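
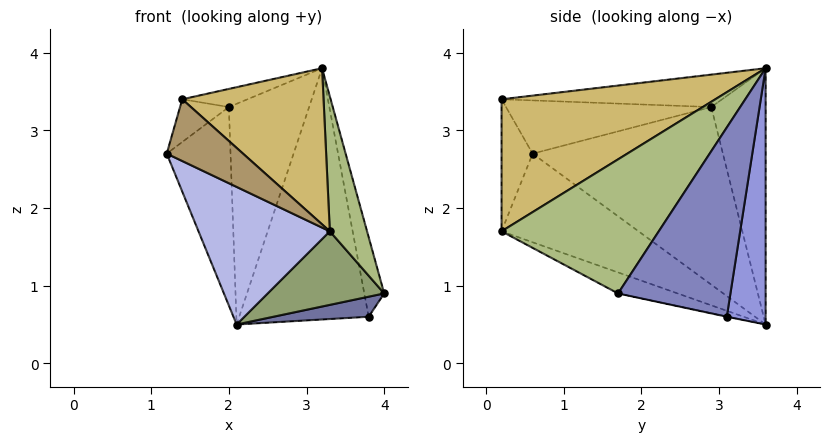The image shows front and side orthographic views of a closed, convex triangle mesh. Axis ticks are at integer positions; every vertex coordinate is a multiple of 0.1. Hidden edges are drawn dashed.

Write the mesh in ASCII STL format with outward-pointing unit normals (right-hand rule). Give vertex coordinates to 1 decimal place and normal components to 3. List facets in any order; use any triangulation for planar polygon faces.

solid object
 facet normal -0.004 -0.210 -0.978
  outer loop
   vertex 3.8 3.1 0.6
   vertex 4.0 1.7 0.9
   vertex 2.1 3.6 0.5
  endloop
 endfacet
 facet normal 0.973 0.172 0.155
  outer loop
   vertex 3.8 3.1 0.6
   vertex 3.2 3.6 3.8
   vertex 4.0 1.7 0.9
  endloop
 endfacet
 facet normal 0.286 0.953 -0.095
  outer loop
   vertex 3.8 3.1 0.6
   vertex 2.1 3.6 0.5
   vertex 3.2 3.6 3.8
  endloop
 endfacet
 facet normal -0.453 -0.435 -0.778
  outer loop
   vertex 3.3 0.2 1.7
   vertex 1.2 0.6 2.7
   vertex 2.1 3.6 0.5
  endloop
 endfacet
 facet normal -0.198 -0.388 -0.900
  outer loop
   vertex 3.3 0.2 1.7
   vertex 2.1 3.6 0.5
   vertex 4.0 1.7 0.9
  endloop
 endfacet
 facet normal 0.897 -0.212 0.387
  outer loop
   vertex 3.3 0.2 1.7
   vertex 4.0 1.7 0.9
   vertex 3.2 3.6 3.8
  endloop
 endfacet
 facet normal -0.947 0.318 0.046
  outer loop
   vertex 2.0 2.9 3.3
   vertex 2.1 3.6 0.5
   vertex 1.2 0.6 2.7
  endloop
 endfacet
 facet normal -0.551 0.814 0.184
  outer loop
   vertex 2.0 2.9 3.3
   vertex 3.2 3.6 3.8
   vertex 2.1 3.6 0.5
  endloop
 endfacet
 facet normal -0.348 -0.853 -0.388
  outer loop
   vertex 1.4 0.2 3.4
   vertex 1.2 0.6 2.7
   vertex 3.3 0.2 1.7
  endloop
 endfacet
 facet normal 0.610 -0.403 0.682
  outer loop
   vertex 1.4 0.2 3.4
   vertex 3.3 0.2 1.7
   vertex 3.2 3.6 3.8
  endloop
 endfacet
 facet normal -0.900 0.214 0.379
  outer loop
   vertex 1.4 0.2 3.4
   vertex 2.0 2.9 3.3
   vertex 1.2 0.6 2.7
  endloop
 endfacet
 facet normal -0.446 0.132 0.885
  outer loop
   vertex 1.4 0.2 3.4
   vertex 3.2 3.6 3.8
   vertex 2.0 2.9 3.3
  endloop
 endfacet
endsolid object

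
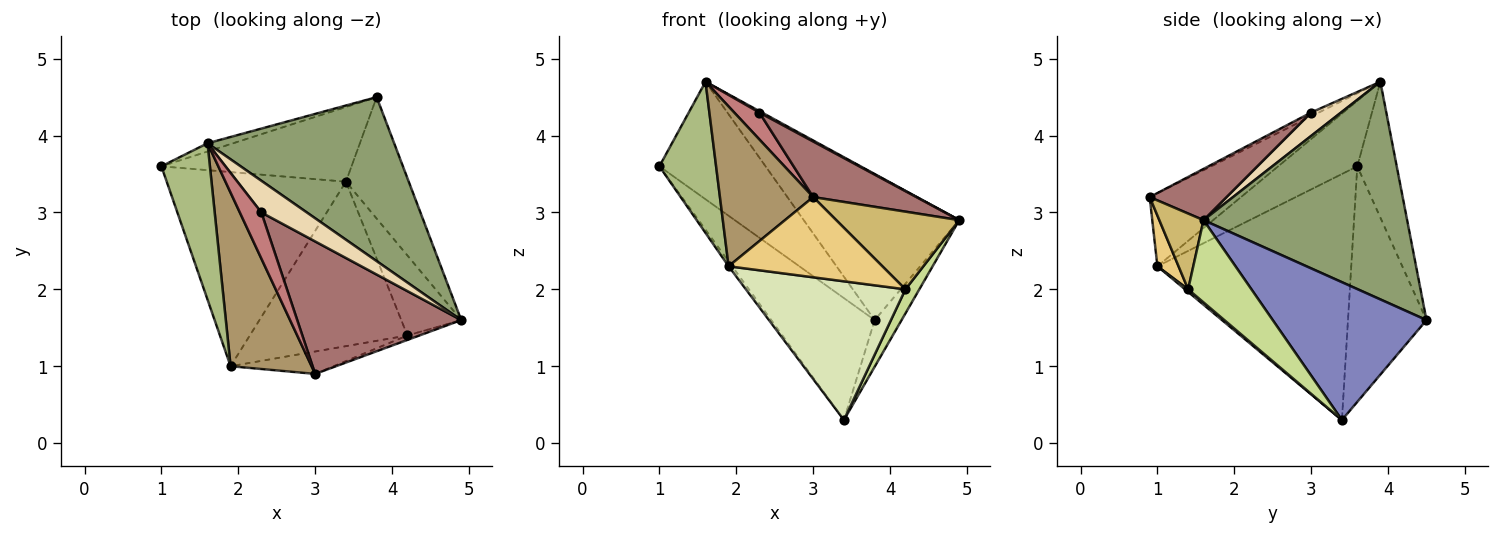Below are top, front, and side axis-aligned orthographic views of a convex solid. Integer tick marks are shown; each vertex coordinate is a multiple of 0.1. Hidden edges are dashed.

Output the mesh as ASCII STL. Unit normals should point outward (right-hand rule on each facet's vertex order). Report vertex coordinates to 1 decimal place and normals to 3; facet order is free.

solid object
 facet normal -0.543 0.716 -0.439
  outer loop
   vertex 3.4 3.4 0.3
   vertex 1.0 3.6 3.6
   vertex 3.8 4.5 1.6
  endloop
 endfacet
 facet normal 0.899 0.157 -0.410
  outer loop
   vertex 3.4 3.4 0.3
   vertex 3.8 4.5 1.6
   vertex 4.9 1.6 2.9
  endloop
 endfacet
 facet normal -0.808 0.015 -0.589
  outer loop
   vertex 1.9 1.0 2.3
   vertex 1.0 3.6 3.6
   vertex 3.4 3.4 0.3
  endloop
 endfacet
 facet normal -0.347 0.935 -0.066
  outer loop
   vertex 1.6 3.9 4.7
   vertex 3.8 4.5 1.6
   vertex 1.0 3.6 3.6
  endloop
 endfacet
 facet normal 0.657 0.502 0.563
  outer loop
   vertex 1.6 3.9 4.7
   vertex 4.9 1.6 2.9
   vertex 3.8 4.5 1.6
  endloop
 endfacet
 facet normal -0.696 -0.499 0.516
  outer loop
   vertex 1.6 3.9 4.7
   vertex 1.0 3.6 3.6
   vertex 1.9 1.0 2.3
  endloop
 endfacet
 facet normal 0.796 -0.175 -0.580
  outer loop
   vertex 4.2 1.4 2.0
   vertex 3.4 3.4 0.3
   vertex 4.9 1.6 2.9
  endloop
 endfacet
 facet normal 0.012 -0.645 -0.764
  outer loop
   vertex 4.2 1.4 2.0
   vertex 1.9 1.0 2.3
   vertex 3.4 3.4 0.3
  endloop
 endfacet
 facet normal -0.553 -0.564 0.613
  outer loop
   vertex 3.0 0.9 3.2
   vertex 1.6 3.9 4.7
   vertex 1.9 1.0 2.3
  endloop
 endfacet
 facet normal 0.338 -0.940 -0.054
  outer loop
   vertex 3.0 0.9 3.2
   vertex 4.2 1.4 2.0
   vertex 4.9 1.6 2.9
  endloop
 endfacet
 facet normal 0.131 -0.955 -0.267
  outer loop
   vertex 3.0 0.9 3.2
   vertex 1.9 1.0 2.3
   vertex 4.2 1.4 2.0
  endloop
 endfacet
 facet normal 0.457 -0.039 0.888
  outer loop
   vertex 2.3 3.0 4.3
   vertex 4.9 1.6 2.9
   vertex 1.6 3.9 4.7
  endloop
 endfacet
 facet normal 0.277 -0.372 0.886
  outer loop
   vertex 2.3 3.0 4.3
   vertex 3.0 0.9 3.2
   vertex 4.9 1.6 2.9
  endloop
 endfacet
 facet normal -0.152 -0.498 0.854
  outer loop
   vertex 2.3 3.0 4.3
   vertex 1.6 3.9 4.7
   vertex 3.0 0.9 3.2
  endloop
 endfacet
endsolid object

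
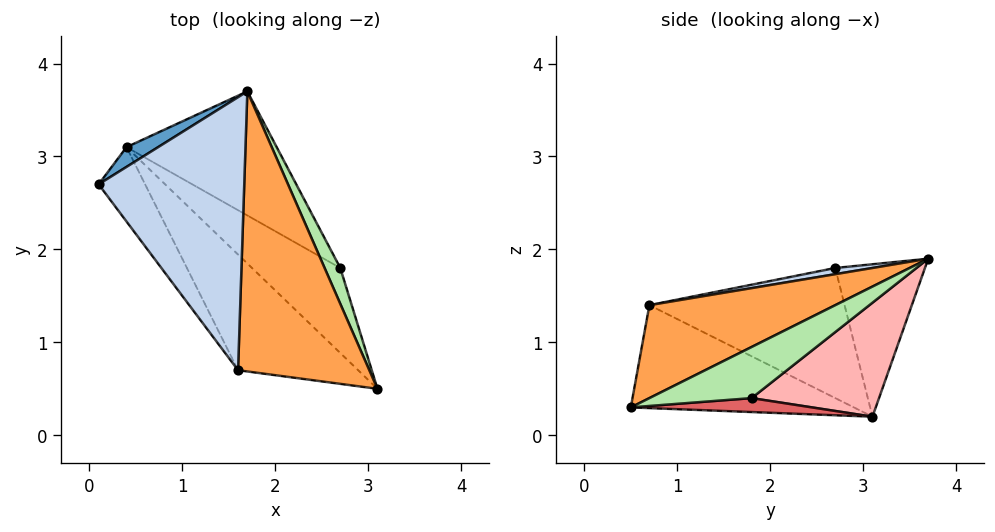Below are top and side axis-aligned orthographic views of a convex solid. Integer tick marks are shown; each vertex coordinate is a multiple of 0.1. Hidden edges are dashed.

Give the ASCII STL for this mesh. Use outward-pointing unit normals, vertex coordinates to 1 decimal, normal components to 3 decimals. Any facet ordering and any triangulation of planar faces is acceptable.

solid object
 facet normal -0.532 0.840 0.110
  outer loop
   vertex 0.4 3.1 0.2
   vertex 0.1 2.7 1.8
   vertex 1.7 3.7 1.9
  endloop
 endfacet
 facet normal 0.042 -0.166 0.985
  outer loop
   vertex 1.6 0.7 1.4
   vertex 1.7 3.7 1.9
   vertex 0.1 2.7 1.8
  endloop
 endfacet
 facet normal 0.571 -0.153 0.807
  outer loop
   vertex 1.6 0.7 1.4
   vertex 3.1 0.5 0.3
   vertex 1.7 3.7 1.9
  endloop
 endfacet
 facet normal -0.794 -0.538 -0.283
  outer loop
   vertex 1.6 0.7 1.4
   vertex 0.1 2.7 1.8
   vertex 0.4 3.1 0.2
  endloop
 endfacet
 facet normal -0.532 -0.576 -0.621
  outer loop
   vertex 1.6 0.7 1.4
   vertex 0.4 3.1 0.2
   vertex 3.1 0.5 0.3
  endloop
 endfacet
 facet normal 0.923 0.262 0.283
  outer loop
   vertex 2.7 1.8 0.4
   vertex 1.7 3.7 1.9
   vertex 3.1 0.5 0.3
  endloop
 endfacet
 facet normal 0.155 0.123 -0.980
  outer loop
   vertex 2.7 1.8 0.4
   vertex 3.1 0.5 0.3
   vertex 0.4 3.1 0.2
  endloop
 endfacet
 facet normal 0.439 0.688 -0.578
  outer loop
   vertex 2.7 1.8 0.4
   vertex 0.4 3.1 0.2
   vertex 1.7 3.7 1.9
  endloop
 endfacet
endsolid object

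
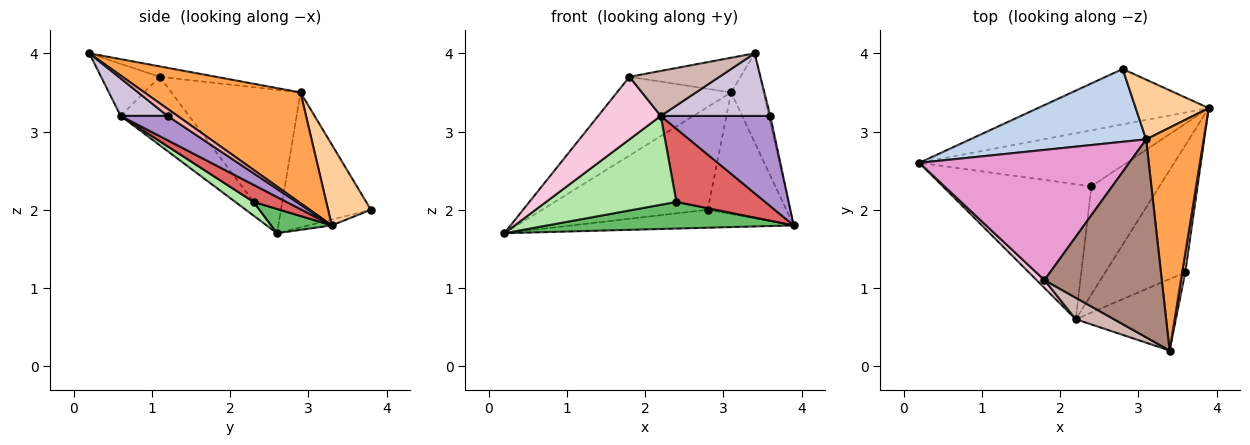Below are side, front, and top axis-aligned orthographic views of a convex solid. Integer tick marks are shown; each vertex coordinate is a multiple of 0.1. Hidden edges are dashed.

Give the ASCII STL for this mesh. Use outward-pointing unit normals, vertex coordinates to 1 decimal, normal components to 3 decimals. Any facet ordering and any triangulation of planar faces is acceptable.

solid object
 facet normal -0.033 0.308 -0.951
  outer loop
   vertex 2.8 3.8 2.0
   vertex 3.9 3.3 1.8
   vertex 0.2 2.6 1.7
  endloop
 endfacet
 facet normal -0.405 0.746 0.529
  outer loop
   vertex 3.1 2.9 3.5
   vertex 2.8 3.8 2.0
   vertex 0.2 2.6 1.7
  endloop
 endfacet
 facet normal 0.873 0.181 0.453
  outer loop
   vertex 3.1 2.9 3.5
   vertex 3.4 0.2 4.0
   vertex 3.9 3.3 1.8
  endloop
 endfacet
 facet normal 0.439 0.807 0.396
  outer loop
   vertex 3.1 2.9 3.5
   vertex 3.9 3.3 1.8
   vertex 2.8 3.8 2.0
  endloop
 endfacet
 facet normal 0.105 -0.427 -0.898
  outer loop
   vertex 2.4 2.3 2.1
   vertex 0.2 2.6 1.7
   vertex 3.9 3.3 1.8
  endloop
 endfacet
 facet normal 0.077 -0.548 -0.833
  outer loop
   vertex 2.4 2.3 2.1
   vertex 2.2 0.6 3.2
   vertex 0.2 2.6 1.7
  endloop
 endfacet
 facet normal 0.204 -0.549 -0.811
  outer loop
   vertex 2.4 2.3 2.1
   vertex 3.9 3.3 1.8
   vertex 2.2 0.6 3.2
  endloop
 endfacet
 facet normal 0.911 0.130 0.391
  outer loop
   vertex 3.6 1.2 3.2
   vertex 3.9 3.3 1.8
   vertex 3.4 0.2 4.0
  endloop
 endfacet
 facet normal 0.241 -0.562 -0.791
  outer loop
   vertex 3.6 1.2 3.2
   vertex 2.2 0.6 3.2
   vertex 3.9 3.3 1.8
  endloop
 endfacet
 facet normal 0.272 -0.634 -0.724
  outer loop
   vertex 3.6 1.2 3.2
   vertex 3.4 0.2 4.0
   vertex 2.2 0.6 3.2
  endloop
 endfacet
 facet normal -0.087 0.172 0.981
  outer loop
   vertex 1.8 1.1 3.7
   vertex 3.4 0.2 4.0
   vertex 3.1 2.9 3.5
  endloop
 endfacet
 facet normal -0.507 -0.778 0.372
  outer loop
   vertex 1.8 1.1 3.7
   vertex 2.2 0.6 3.2
   vertex 3.4 0.2 4.0
  endloop
 endfacet
 facet normal -0.505 0.447 0.739
  outer loop
   vertex 1.8 1.1 3.7
   vertex 3.1 2.9 3.5
   vertex 0.2 2.6 1.7
  endloop
 endfacet
 facet normal -0.735 -0.672 0.084
  outer loop
   vertex 1.8 1.1 3.7
   vertex 0.2 2.6 1.7
   vertex 2.2 0.6 3.2
  endloop
 endfacet
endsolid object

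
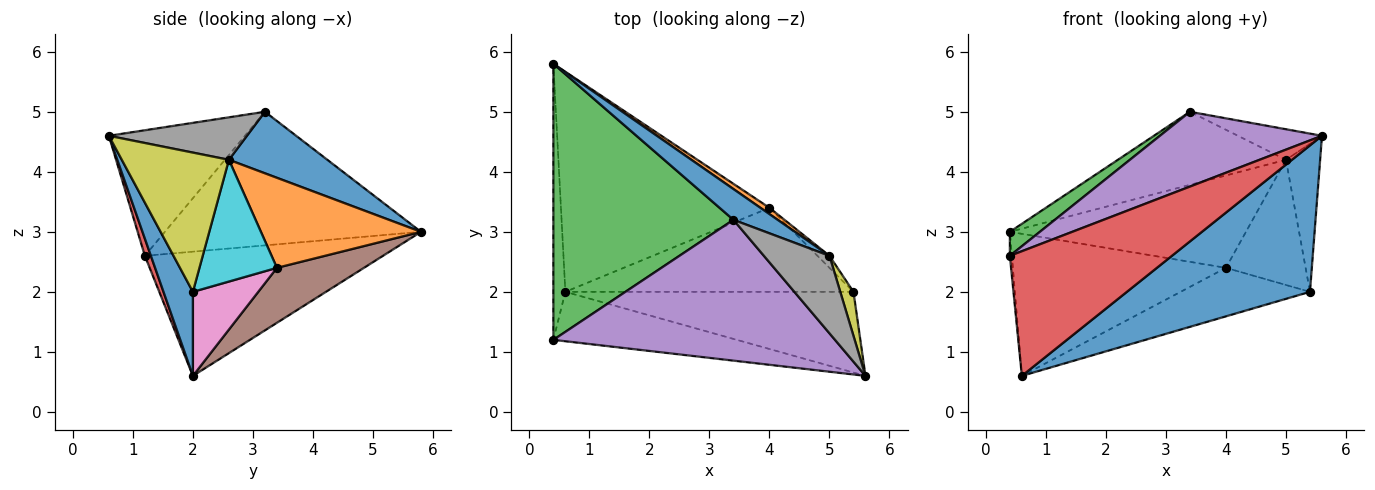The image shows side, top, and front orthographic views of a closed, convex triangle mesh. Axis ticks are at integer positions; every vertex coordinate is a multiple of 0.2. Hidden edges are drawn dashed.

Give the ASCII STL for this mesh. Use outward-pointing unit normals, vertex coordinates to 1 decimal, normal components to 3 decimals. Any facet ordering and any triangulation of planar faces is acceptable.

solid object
 facet normal 0.139 -0.867 -0.478
  outer loop
   vertex 5.4 2.0 2.0
   vertex 5.6 0.6 4.6
   vertex 0.6 2.0 0.6
  endloop
 endfacet
 facet normal -0.995 0.008 -0.096
  outer loop
   vertex 0.4 1.2 2.6
   vertex 0.4 5.8 3.0
   vertex 0.6 2.0 0.6
  endloop
 endfacet
 facet normal -0.594 -0.070 0.801
  outer loop
   vertex 0.4 1.2 2.6
   vertex 3.4 3.2 5.0
   vertex 0.4 5.8 3.0
  endloop
 endfacet
 facet normal 0.034 -0.929 -0.368
  outer loop
   vertex 0.4 1.2 2.6
   vertex 0.6 2.0 0.6
   vertex 5.6 0.6 4.6
  endloop
 endfacet
 facet normal -0.366 -0.436 0.822
  outer loop
   vertex 0.4 1.2 2.6
   vertex 5.6 0.6 4.6
   vertex 3.4 3.2 5.0
  endloop
 endfacet
 facet normal 0.216 0.529 -0.820
  outer loop
   vertex 4.0 3.4 2.4
   vertex 0.6 2.0 0.6
   vertex 0.4 5.8 3.0
  endloop
 endfacet
 facet normal 0.245 0.485 -0.840
  outer loop
   vertex 4.0 3.4 2.4
   vertex 5.4 2.0 2.0
   vertex 0.6 2.0 0.6
  endloop
 endfacet
 facet normal 0.516 0.314 0.797
  outer loop
   vertex 5.0 2.6 4.2
   vertex 3.4 3.2 5.0
   vertex 5.6 0.6 4.6
  endloop
 endfacet
 facet normal 0.949 0.303 0.090
  outer loop
   vertex 5.0 2.6 4.2
   vertex 5.6 0.6 4.6
   vertex 5.4 2.0 2.0
  endloop
 endfacet
 facet normal 0.696 0.715 -0.069
  outer loop
   vertex 5.0 2.6 4.2
   vertex 5.4 2.0 2.0
   vertex 4.0 3.4 2.4
  endloop
 endfacet
 facet normal 0.475 0.811 0.342
  outer loop
   vertex 5.0 2.6 4.2
   vertex 0.4 5.8 3.0
   vertex 3.4 3.2 5.0
  endloop
 endfacet
 facet normal 0.560 0.826 0.056
  outer loop
   vertex 5.0 2.6 4.2
   vertex 4.0 3.4 2.4
   vertex 0.4 5.8 3.0
  endloop
 endfacet
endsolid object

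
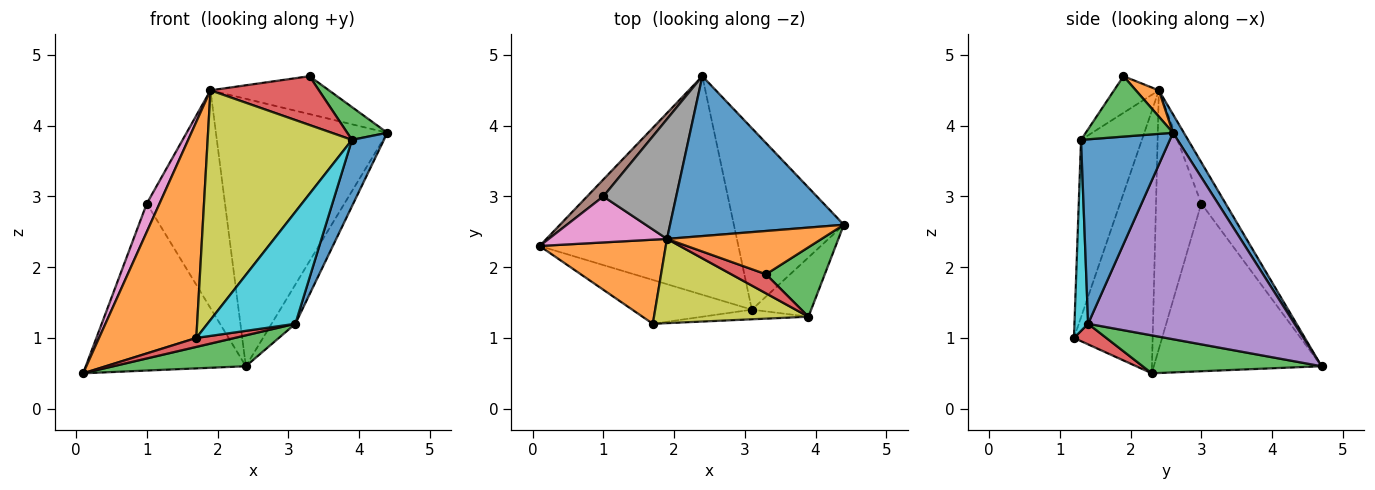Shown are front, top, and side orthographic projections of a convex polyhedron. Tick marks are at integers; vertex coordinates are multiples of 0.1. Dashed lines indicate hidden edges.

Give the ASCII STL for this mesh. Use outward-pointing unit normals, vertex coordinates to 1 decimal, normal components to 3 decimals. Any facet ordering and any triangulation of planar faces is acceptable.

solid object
 facet normal 0.054 0.857 0.512
  outer loop
   vertex 1.9 2.4 4.5
   vertex 4.4 2.6 3.9
   vertex 2.4 4.7 0.6
  endloop
 endfacet
 facet normal -0.602 -0.744 0.290
  outer loop
   vertex 1.9 2.4 4.5
   vertex 0.1 2.3 0.5
   vertex 1.7 1.2 1.0
  endloop
 endfacet
 facet normal 0.186 -0.137 -0.973
  outer loop
   vertex 3.1 1.4 1.2
   vertex 0.1 2.3 0.5
   vertex 2.4 4.7 0.6
  endloop
 endfacet
 facet normal 0.166 -0.197 -0.966
  outer loop
   vertex 3.1 1.4 1.2
   vertex 1.7 1.2 1.0
   vertex 0.1 2.3 0.5
  endloop
 endfacet
 facet normal 0.878 0.101 -0.468
  outer loop
   vertex 3.1 1.4 1.2
   vertex 2.4 4.7 0.6
   vertex 4.4 2.6 3.9
  endloop
 endfacet
 facet normal -0.722 0.689 0.070
  outer loop
   vertex 1.0 3.0 2.9
   vertex 2.4 4.7 0.6
   vertex 0.1 2.3 0.5
  endloop
 endfacet
 facet normal -0.881 -0.248 0.403
  outer loop
   vertex 1.0 3.0 2.9
   vertex 0.1 2.3 0.5
   vertex 1.9 2.4 4.5
  endloop
 endfacet
 facet normal -0.263 0.845 0.465
  outer loop
   vertex 1.0 3.0 2.9
   vertex 1.9 2.4 4.5
   vertex 2.4 4.7 0.6
  endloop
 endfacet
 facet normal -0.368 -0.873 0.320
  outer loop
   vertex 3.9 1.3 3.8
   vertex 1.9 2.4 4.5
   vertex 1.7 1.2 1.0
  endloop
 endfacet
 facet normal 0.153 -0.985 -0.085
  outer loop
   vertex 3.9 1.3 3.8
   vertex 1.7 1.2 1.0
   vertex 3.1 1.4 1.2
  endloop
 endfacet
 facet normal 0.901 -0.324 -0.290
  outer loop
   vertex 3.9 1.3 3.8
   vertex 3.1 1.4 1.2
   vertex 4.4 2.6 3.9
  endloop
 endfacet
 facet normal 0.127 0.654 0.746
  outer loop
   vertex 3.3 1.9 4.7
   vertex 4.4 2.6 3.9
   vertex 1.9 2.4 4.5
  endloop
 endfacet
 facet normal 0.681 -0.313 0.662
  outer loop
   vertex 3.3 1.9 4.7
   vertex 3.9 1.3 3.8
   vertex 4.4 2.6 3.9
  endloop
 endfacet
 facet normal -0.359 -0.869 0.340
  outer loop
   vertex 3.3 1.9 4.7
   vertex 1.9 2.4 4.5
   vertex 3.9 1.3 3.8
  endloop
 endfacet
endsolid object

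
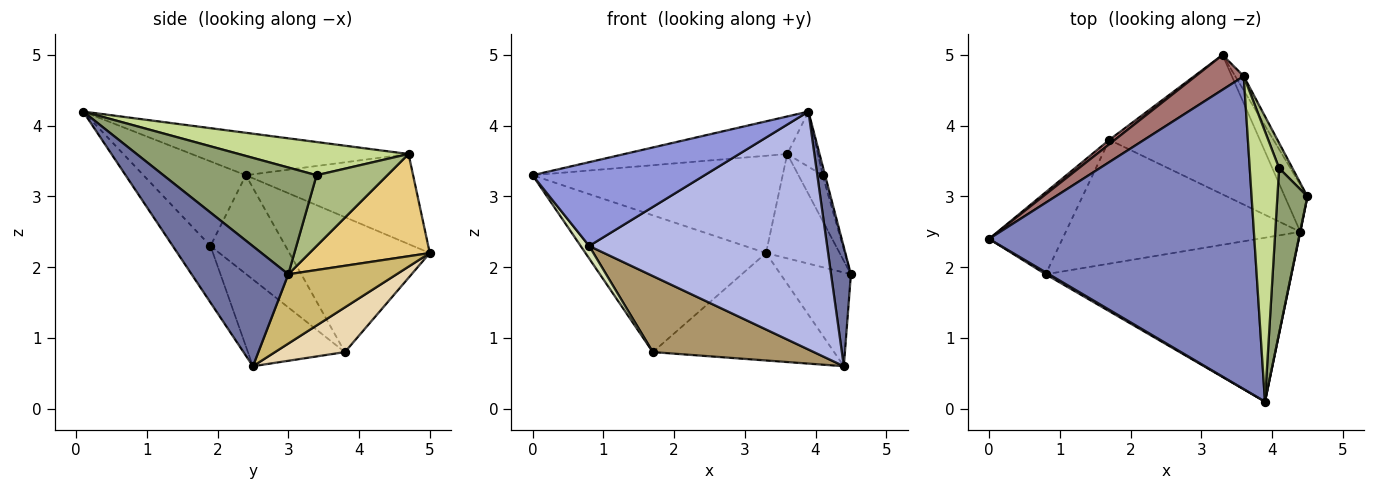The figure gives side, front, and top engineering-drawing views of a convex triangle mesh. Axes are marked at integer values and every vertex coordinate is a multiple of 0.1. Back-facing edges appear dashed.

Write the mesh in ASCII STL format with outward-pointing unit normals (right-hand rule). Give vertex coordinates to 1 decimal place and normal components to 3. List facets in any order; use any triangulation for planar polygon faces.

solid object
 facet normal 0.980 -0.201 0.002
  outer loop
   vertex 4.4 2.5 0.6
   vertex 4.5 3.0 1.9
   vertex 3.9 0.1 4.2
  endloop
 endfacet
 facet normal -0.157 0.118 0.981
  outer loop
   vertex 3.6 4.7 3.6
   vertex 0.0 2.4 3.3
   vertex 3.9 0.1 4.2
  endloop
 endfacet
 facet normal -0.511 -0.859 0.020
  outer loop
   vertex 0.8 1.9 2.3
   vertex 3.9 0.1 4.2
   vertex 0.0 2.4 3.3
  endloop
 endfacet
 facet normal -0.129 -0.817 -0.562
  outer loop
   vertex 0.8 1.9 2.3
   vertex 4.4 2.5 0.6
   vertex 3.9 0.1 4.2
  endloop
 endfacet
 facet normal 0.963 0.015 0.271
  outer loop
   vertex 4.1 3.4 3.3
   vertex 3.9 0.1 4.2
   vertex 4.5 3.0 1.9
  endloop
 endfacet
 facet normal 0.932 0.318 0.175
  outer loop
   vertex 4.1 3.4 3.3
   vertex 4.5 3.0 1.9
   vertex 3.6 4.7 3.6
  endloop
 endfacet
 facet normal 0.742 0.134 0.656
  outer loop
   vertex 4.1 3.4 3.3
   vertex 3.6 4.7 3.6
   vertex 3.9 0.1 4.2
  endloop
 endfacet
 facet normal -0.799 -0.090 -0.594
  outer loop
   vertex 1.7 3.8 0.8
   vertex 0.8 1.9 2.3
   vertex 0.0 2.4 3.3
  endloop
 endfacet
 facet normal -0.301 -0.499 -0.813
  outer loop
   vertex 1.7 3.8 0.8
   vertex 4.4 2.5 0.6
   vertex 0.8 1.9 2.3
  endloop
 endfacet
 facet normal 0.809 0.525 -0.264
  outer loop
   vertex 3.3 5.0 2.2
   vertex 4.5 3.0 1.9
   vertex 4.4 2.5 0.6
  endloop
 endfacet
 facet normal 0.851 0.521 -0.071
  outer loop
   vertex 3.3 5.0 2.2
   vertex 3.6 4.7 3.6
   vertex 4.5 3.0 1.9
  endloop
 endfacet
 facet normal 0.229 0.594 -0.771
  outer loop
   vertex 3.3 5.0 2.2
   vertex 4.4 2.5 0.6
   vertex 1.7 3.8 0.8
  endloop
 endfacet
 facet normal -0.533 0.797 0.285
  outer loop
   vertex 3.3 5.0 2.2
   vertex 0.0 2.4 3.3
   vertex 3.6 4.7 3.6
  endloop
 endfacet
 facet normal -0.614 0.789 0.025
  outer loop
   vertex 3.3 5.0 2.2
   vertex 1.7 3.8 0.8
   vertex 0.0 2.4 3.3
  endloop
 endfacet
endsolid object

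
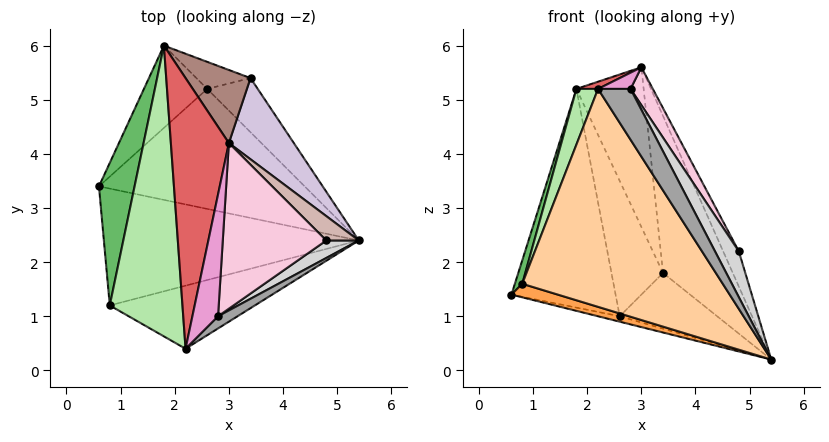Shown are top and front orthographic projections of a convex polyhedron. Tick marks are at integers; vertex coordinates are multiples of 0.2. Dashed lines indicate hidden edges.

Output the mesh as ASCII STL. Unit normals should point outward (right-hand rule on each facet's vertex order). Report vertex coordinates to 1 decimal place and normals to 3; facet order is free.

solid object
 facet normal -0.234 0.044 -0.971
  outer loop
   vertex 2.6 5.2 1.0
   vertex 5.4 2.4 0.2
   vertex 0.6 3.4 1.4
  endloop
 endfacet
 facet normal -0.674 0.691 -0.260
  outer loop
   vertex 2.6 5.2 1.0
   vertex 0.6 3.4 1.4
   vertex 1.8 6.0 5.2
  endloop
 endfacet
 facet normal -0.263 -0.111 -0.958
  outer loop
   vertex 0.8 1.2 1.6
   vertex 0.6 3.4 1.4
   vertex 5.4 2.4 0.2
  endloop
 endfacet
 facet normal 0.164 -0.948 -0.274
  outer loop
   vertex 0.8 1.2 1.6
   vertex 5.4 2.4 0.2
   vertex 2.2 0.4 5.2
  endloop
 endfacet
 facet normal -0.941 -0.055 0.335
  outer loop
   vertex 0.8 1.2 1.6
   vertex 1.8 6.0 5.2
   vertex 0.6 3.4 1.4
  endloop
 endfacet
 facet normal -0.935 -0.067 0.349
  outer loop
   vertex 0.8 1.2 1.6
   vertex 2.2 0.4 5.2
   vertex 1.8 6.0 5.2
  endloop
 endfacet
 facet normal -0.350 -0.025 0.937
  outer loop
   vertex 3.0 4.2 5.6
   vertex 1.8 6.0 5.2
   vertex 2.2 0.4 5.2
  endloop
 endfacet
 facet normal 0.460 0.637 -0.619
  outer loop
   vertex 3.4 5.4 1.8
   vertex 5.4 2.4 0.2
   vertex 2.6 5.2 1.0
  endloop
 endfacet
 facet normal -0.049 0.979 -0.196
  outer loop
   vertex 3.4 5.4 1.8
   vertex 2.6 5.2 1.0
   vertex 1.8 6.0 5.2
  endloop
 endfacet
 facet normal 0.862 0.450 0.233
  outer loop
   vertex 3.4 5.4 1.8
   vertex 3.0 4.2 5.6
   vertex 5.4 2.4 0.2
  endloop
 endfacet
 facet normal 0.775 0.575 0.263
  outer loop
   vertex 3.4 5.4 1.8
   vertex 1.8 6.0 5.2
   vertex 3.0 4.2 5.6
  endloop
 endfacet
 facet normal 0.885 0.383 0.265
  outer loop
   vertex 4.8 2.4 2.2
   vertex 5.4 2.4 0.2
   vertex 3.0 4.2 5.6
  endloop
 endfacet
 facet normal 0.131 -0.131 0.983
  outer loop
   vertex 2.8 1.0 5.2
   vertex 3.0 4.2 5.6
   vertex 2.2 0.4 5.2
  endloop
 endfacet
 facet normal 0.851 -0.117 0.512
  outer loop
   vertex 2.8 1.0 5.2
   vertex 4.8 2.4 2.2
   vertex 3.0 4.2 5.6
  endloop
 endfacet
 facet normal 0.697 -0.697 0.167
  outer loop
   vertex 2.8 1.0 5.2
   vertex 2.2 0.4 5.2
   vertex 5.4 2.4 0.2
  endloop
 endfacet
 facet normal 0.765 -0.601 0.230
  outer loop
   vertex 2.8 1.0 5.2
   vertex 5.4 2.4 0.2
   vertex 4.8 2.4 2.2
  endloop
 endfacet
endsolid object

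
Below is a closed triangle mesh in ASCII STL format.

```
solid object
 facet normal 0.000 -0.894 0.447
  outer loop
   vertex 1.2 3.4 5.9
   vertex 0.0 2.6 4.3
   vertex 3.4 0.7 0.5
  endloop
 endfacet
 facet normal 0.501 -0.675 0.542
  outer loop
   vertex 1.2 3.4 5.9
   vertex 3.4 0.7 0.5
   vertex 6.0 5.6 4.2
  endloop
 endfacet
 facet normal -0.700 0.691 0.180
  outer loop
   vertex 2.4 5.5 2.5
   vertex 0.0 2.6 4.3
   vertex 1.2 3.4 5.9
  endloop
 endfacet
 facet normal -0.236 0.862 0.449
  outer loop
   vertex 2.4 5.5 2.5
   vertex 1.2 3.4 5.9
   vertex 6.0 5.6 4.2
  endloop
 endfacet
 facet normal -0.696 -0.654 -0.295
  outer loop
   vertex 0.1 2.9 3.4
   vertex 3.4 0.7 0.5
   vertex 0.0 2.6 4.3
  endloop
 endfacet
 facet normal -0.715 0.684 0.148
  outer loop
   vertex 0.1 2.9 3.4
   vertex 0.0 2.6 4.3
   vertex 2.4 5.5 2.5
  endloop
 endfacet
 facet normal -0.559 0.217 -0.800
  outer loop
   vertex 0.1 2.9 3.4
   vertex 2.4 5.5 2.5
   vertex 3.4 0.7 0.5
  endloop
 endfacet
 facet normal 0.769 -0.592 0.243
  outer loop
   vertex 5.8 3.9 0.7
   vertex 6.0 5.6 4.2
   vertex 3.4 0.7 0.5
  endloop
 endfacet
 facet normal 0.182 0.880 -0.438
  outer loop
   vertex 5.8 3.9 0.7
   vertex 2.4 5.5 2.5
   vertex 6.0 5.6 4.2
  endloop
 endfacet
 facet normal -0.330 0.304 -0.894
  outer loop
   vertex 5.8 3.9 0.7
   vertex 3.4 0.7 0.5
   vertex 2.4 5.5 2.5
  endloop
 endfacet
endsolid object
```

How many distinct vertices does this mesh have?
7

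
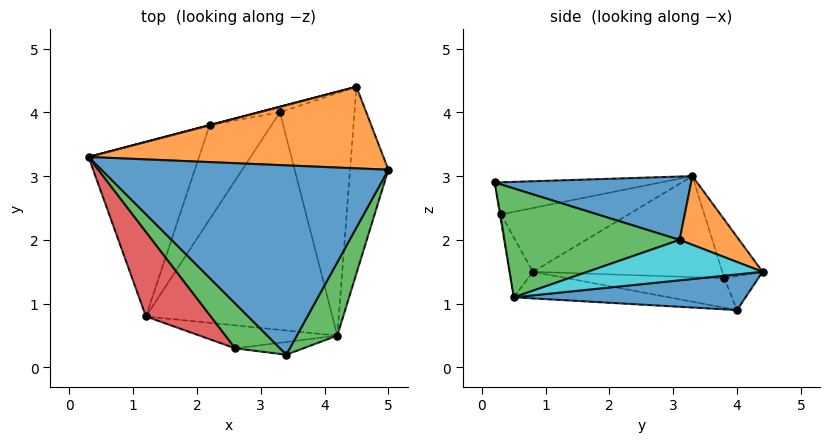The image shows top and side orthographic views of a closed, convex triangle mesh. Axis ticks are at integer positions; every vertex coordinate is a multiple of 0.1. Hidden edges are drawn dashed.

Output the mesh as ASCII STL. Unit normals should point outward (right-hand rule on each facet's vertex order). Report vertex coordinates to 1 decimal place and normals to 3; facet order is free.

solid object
 facet normal 0.212 0.181 0.960
  outer loop
   vertex 3.4 0.2 2.9
   vertex 5.0 3.1 2.0
   vertex 0.3 3.3 3.0
  endloop
 endfacet
 facet normal 0.206 0.419 0.884
  outer loop
   vertex 4.5 4.4 1.5
   vertex 0.3 3.3 3.0
   vertex 5.0 3.1 2.0
  endloop
 endfacet
 facet normal -0.498 -0.521 0.693
  outer loop
   vertex 2.6 0.3 2.4
   vertex 3.4 0.2 2.9
   vertex 0.3 3.3 3.0
  endloop
 endfacet
 facet normal -0.580 -0.562 0.589
  outer loop
   vertex 2.6 0.3 2.4
   vertex 0.3 3.3 3.0
   vertex 1.2 0.8 1.5
  endloop
 endfacet
 facet normal -0.661 0.196 -0.724
  outer loop
   vertex 2.2 3.8 1.4
   vertex 1.2 0.8 1.5
   vertex 0.3 3.3 3.0
  endloop
 endfacet
 facet normal -0.428 0.113 -0.897
  outer loop
   vertex 2.2 3.8 1.4
   vertex 3.3 4.0 0.9
   vertex 1.2 0.8 1.5
  endloop
 endfacet
 facet normal -0.253 0.968 0.003
  outer loop
   vertex 2.2 3.8 1.4
   vertex 0.3 3.3 3.0
   vertex 4.5 4.4 1.5
  endloop
 endfacet
 facet normal -0.243 0.958 -0.152
  outer loop
   vertex 2.2 3.8 1.4
   vertex 4.5 4.4 1.5
   vertex 3.3 4.0 0.9
  endloop
 endfacet
 facet normal -0.141 -0.093 -0.986
  outer loop
   vertex 4.2 0.5 1.1
   vertex 1.2 0.8 1.5
   vertex 3.3 4.0 0.9
  endloop
 endfacet
 facet normal 0.726 0.015 -0.688
  outer loop
   vertex 4.2 0.5 1.1
   vertex 4.5 4.4 1.5
   vertex 5.0 3.1 2.0
  endloop
 endfacet
 facet normal 0.431 0.059 -0.901
  outer loop
   vertex 4.2 0.5 1.1
   vertex 3.3 4.0 0.9
   vertex 4.5 4.4 1.5
  endloop
 endfacet
 facet normal -0.136 -0.940 -0.312
  outer loop
   vertex 4.2 0.5 1.1
   vertex 2.6 0.3 2.4
   vertex 1.2 0.8 1.5
  endloop
 endfacet
 facet normal 0.868 -0.379 0.322
  outer loop
   vertex 4.2 0.5 1.1
   vertex 5.0 3.1 2.0
   vertex 3.4 0.2 2.9
  endloop
 endfacet
 facet normal -0.016 -0.985 -0.171
  outer loop
   vertex 4.2 0.5 1.1
   vertex 3.4 0.2 2.9
   vertex 2.6 0.3 2.4
  endloop
 endfacet
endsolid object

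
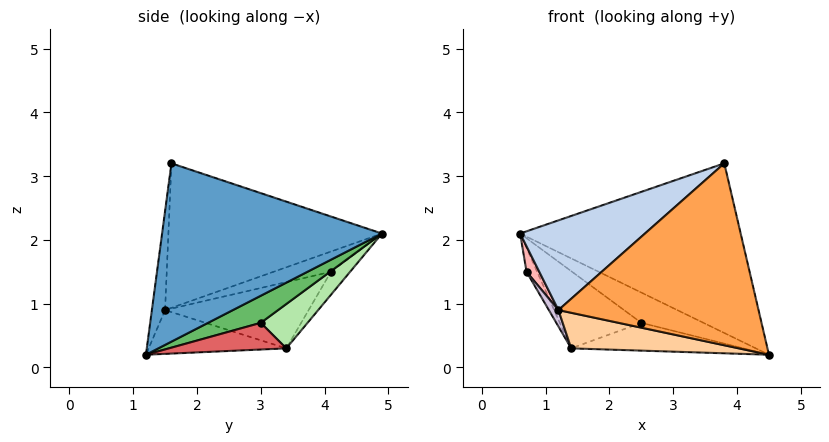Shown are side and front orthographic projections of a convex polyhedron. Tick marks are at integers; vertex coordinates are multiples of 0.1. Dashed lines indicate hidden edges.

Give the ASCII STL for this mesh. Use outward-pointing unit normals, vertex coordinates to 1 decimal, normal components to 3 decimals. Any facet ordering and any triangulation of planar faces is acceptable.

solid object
 facet normal 0.704 0.706 0.070
  outer loop
   vertex 3.8 1.6 3.2
   vertex 4.5 1.2 0.2
   vertex 0.6 4.9 2.1
  endloop
 endfacet
 facet normal -0.611 -0.357 0.706
  outer loop
   vertex 1.2 1.5 0.9
   vertex 3.8 1.6 3.2
   vertex 0.6 4.9 2.1
  endloop
 endfacet
 facet normal -0.065 -0.991 0.117
  outer loop
   vertex 1.2 1.5 0.9
   vertex 4.5 1.2 0.2
   vertex 3.8 1.6 3.2
  endloop
 endfacet
 facet normal -0.223 -0.272 -0.936
  outer loop
   vertex 1.4 3.4 0.3
   vertex 4.5 1.2 0.2
   vertex 1.2 1.5 0.9
  endloop
 endfacet
 facet normal 0.639 0.753 -0.155
  outer loop
   vertex 2.5 3.0 0.7
   vertex 0.6 4.9 2.1
   vertex 4.5 1.2 0.2
  endloop
 endfacet
 facet normal 0.445 0.775 -0.448
  outer loop
   vertex 2.5 3.0 0.7
   vertex 1.4 3.4 0.3
   vertex 0.6 4.9 2.1
  endloop
 endfacet
 facet normal 0.457 0.670 -0.586
  outer loop
   vertex 2.5 3.0 0.7
   vertex 4.5 1.2 0.2
   vertex 1.4 3.4 0.3
  endloop
 endfacet
 facet normal -0.968 -0.215 0.126
  outer loop
   vertex 0.7 4.1 1.5
   vertex 1.2 1.5 0.9
   vertex 0.6 4.9 2.1
  endloop
 endfacet
 facet normal -0.685 0.380 -0.621
  outer loop
   vertex 0.7 4.1 1.5
   vertex 0.6 4.9 2.1
   vertex 1.4 3.4 0.3
  endloop
 endfacet
 facet normal -0.877 -0.058 -0.477
  outer loop
   vertex 0.7 4.1 1.5
   vertex 1.4 3.4 0.3
   vertex 1.2 1.5 0.9
  endloop
 endfacet
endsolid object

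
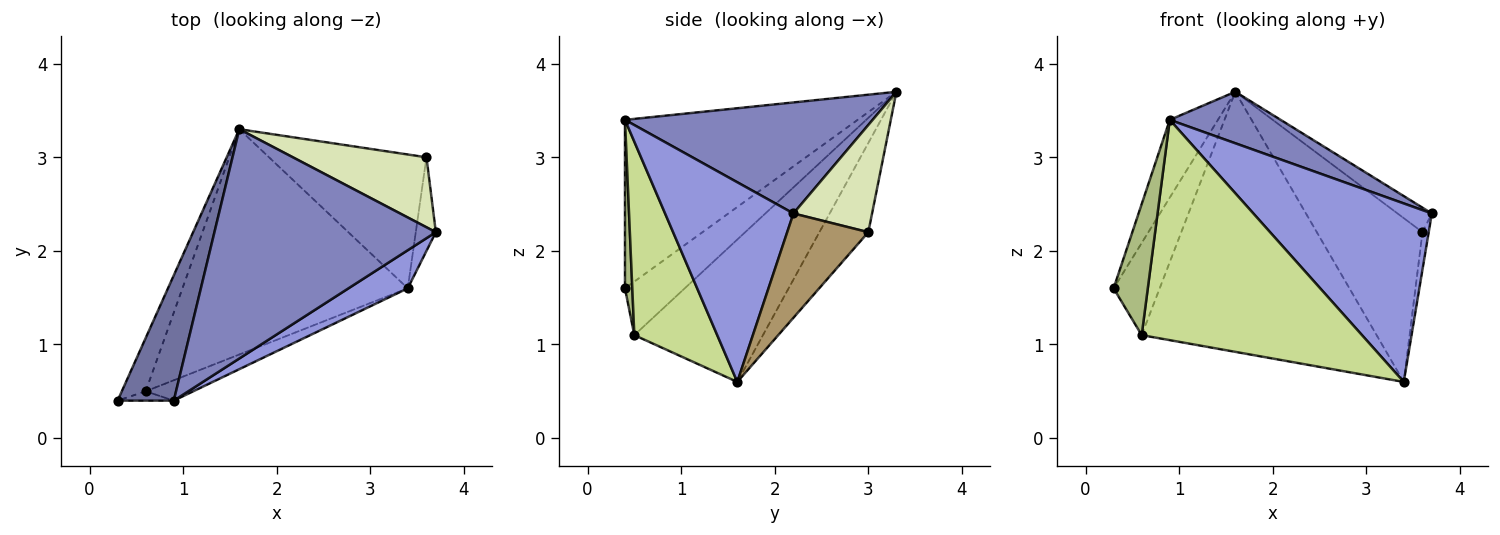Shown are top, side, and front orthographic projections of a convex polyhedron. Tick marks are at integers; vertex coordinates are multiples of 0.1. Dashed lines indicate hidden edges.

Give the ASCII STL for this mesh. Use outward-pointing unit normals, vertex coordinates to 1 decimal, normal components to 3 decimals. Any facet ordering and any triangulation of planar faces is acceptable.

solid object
 facet normal -0.931 0.193 0.310
  outer loop
   vertex 0.9 0.4 3.4
   vertex 1.6 3.3 3.7
   vertex 0.3 0.4 1.6
  endloop
 endfacet
 facet normal 0.439 -0.197 0.876
  outer loop
   vertex 0.9 0.4 3.4
   vertex 3.7 2.2 2.4
   vertex 1.6 3.3 3.7
  endloop
 endfacet
 facet normal 0.575 -0.800 0.171
  outer loop
   vertex 0.9 0.4 3.4
   vertex 3.4 1.6 0.6
   vertex 3.7 2.2 2.4
  endloop
 endfacet
 facet normal -0.747 0.576 -0.333
  outer loop
   vertex 0.6 0.5 1.1
   vertex 0.3 0.4 1.6
   vertex 1.6 3.3 3.7
  endloop
 endfacet
 facet normal -0.382 0.698 -0.605
  outer loop
   vertex 0.6 0.5 1.1
   vertex 1.6 3.3 3.7
   vertex 3.4 1.6 0.6
  endloop
 endfacet
 facet normal 0.209 -0.975 -0.070
  outer loop
   vertex 0.6 0.5 1.1
   vertex 0.9 0.4 3.4
   vertex 0.3 0.4 1.6
  endloop
 endfacet
 facet normal 0.351 -0.932 -0.086
  outer loop
   vertex 0.6 0.5 1.1
   vertex 3.4 1.6 0.6
   vertex 0.9 0.4 3.4
  endloop
 endfacet
 facet normal 0.604 0.264 0.752
  outer loop
   vertex 3.6 3.0 2.2
   vertex 1.6 3.3 3.7
   vertex 3.7 2.2 2.4
  endloop
 endfacet
 facet normal 0.979 0.075 -0.188
  outer loop
   vertex 3.6 3.0 2.2
   vertex 3.7 2.2 2.4
   vertex 3.4 1.6 0.6
  endloop
 endfacet
 facet normal -0.337 0.729 -0.596
  outer loop
   vertex 3.6 3.0 2.2
   vertex 3.4 1.6 0.6
   vertex 1.6 3.3 3.7
  endloop
 endfacet
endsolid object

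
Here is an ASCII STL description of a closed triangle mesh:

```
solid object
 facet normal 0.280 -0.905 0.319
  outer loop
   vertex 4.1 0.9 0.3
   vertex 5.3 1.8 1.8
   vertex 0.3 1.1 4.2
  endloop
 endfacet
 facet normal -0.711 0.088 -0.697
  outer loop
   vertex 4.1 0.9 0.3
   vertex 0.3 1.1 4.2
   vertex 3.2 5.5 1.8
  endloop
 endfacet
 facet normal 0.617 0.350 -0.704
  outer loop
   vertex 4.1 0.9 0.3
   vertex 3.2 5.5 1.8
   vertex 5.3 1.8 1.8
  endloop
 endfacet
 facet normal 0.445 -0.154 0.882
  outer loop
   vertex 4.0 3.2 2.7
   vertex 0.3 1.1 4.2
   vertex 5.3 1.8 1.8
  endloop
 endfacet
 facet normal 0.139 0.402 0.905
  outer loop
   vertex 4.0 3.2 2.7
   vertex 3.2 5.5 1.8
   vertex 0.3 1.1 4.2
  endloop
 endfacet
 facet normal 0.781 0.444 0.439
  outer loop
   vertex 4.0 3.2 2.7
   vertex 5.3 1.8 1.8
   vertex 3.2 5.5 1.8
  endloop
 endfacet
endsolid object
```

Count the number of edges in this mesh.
9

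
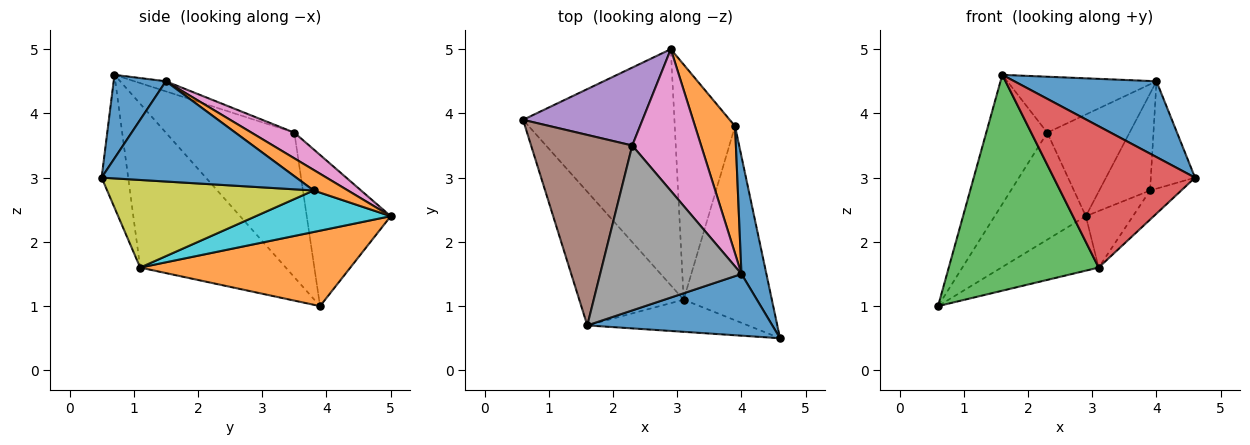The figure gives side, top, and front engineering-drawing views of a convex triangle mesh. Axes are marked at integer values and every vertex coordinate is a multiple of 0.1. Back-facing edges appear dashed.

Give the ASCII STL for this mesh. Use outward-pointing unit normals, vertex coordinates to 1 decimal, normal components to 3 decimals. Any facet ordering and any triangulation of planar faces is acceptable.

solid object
 facet normal 0.274 -0.746 0.607
  outer loop
   vertex 4.0 1.5 4.5
   vertex 1.6 0.7 4.6
   vertex 4.6 0.5 3.0
  endloop
 endfacet
 facet normal 0.437 0.202 -0.877
  outer loop
   vertex 3.1 1.1 1.6
   vertex 0.6 3.9 1.0
   vertex 2.9 5.0 2.4
  endloop
 endfacet
 facet normal -0.637 -0.656 -0.406
  outer loop
   vertex 3.1 1.1 1.6
   vertex 1.6 0.7 4.6
   vertex 0.6 3.9 1.0
  endloop
 endfacet
 facet normal -0.180 -0.959 -0.218
  outer loop
   vertex 3.1 1.1 1.6
   vertex 4.6 0.5 3.0
   vertex 1.6 0.7 4.6
  endloop
 endfacet
 facet normal -0.597 0.648 0.472
  outer loop
   vertex 2.3 3.5 3.7
   vertex 2.9 5.0 2.4
   vertex 0.6 3.9 1.0
  endloop
 endfacet
 facet normal -0.763 0.363 0.534
  outer loop
   vertex 2.3 3.5 3.7
   vertex 0.6 3.9 1.0
   vertex 1.6 0.7 4.6
  endloop
 endfacet
 facet normal 0.290 0.558 0.778
  outer loop
   vertex 2.3 3.5 3.7
   vertex 4.0 1.5 4.5
   vertex 2.9 5.0 2.4
  endloop
 endfacet
 facet normal -0.067 0.321 0.945
  outer loop
   vertex 2.3 3.5 3.7
   vertex 1.6 0.7 4.6
   vertex 4.0 1.5 4.5
  endloop
 endfacet
 facet normal 0.701 0.106 -0.705
  outer loop
   vertex 3.9 3.8 2.8
   vertex 4.6 0.5 3.0
   vertex 3.1 1.1 1.6
  endloop
 endfacet
 facet normal 0.556 0.194 -0.808
  outer loop
   vertex 3.9 3.8 2.8
   vertex 3.1 1.1 1.6
   vertex 2.9 5.0 2.4
  endloop
 endfacet
 facet normal 0.948 0.215 0.236
  outer loop
   vertex 3.9 3.8 2.8
   vertex 4.0 1.5 4.5
   vertex 4.6 0.5 3.0
  endloop
 endfacet
 facet normal 0.378 0.561 0.736
  outer loop
   vertex 3.9 3.8 2.8
   vertex 2.9 5.0 2.4
   vertex 4.0 1.5 4.5
  endloop
 endfacet
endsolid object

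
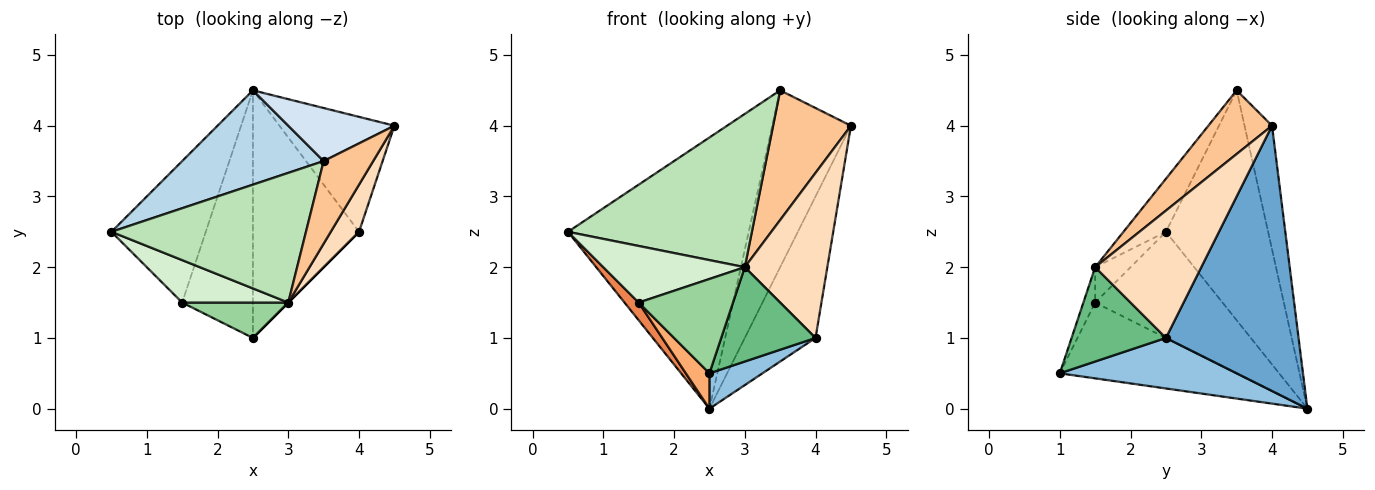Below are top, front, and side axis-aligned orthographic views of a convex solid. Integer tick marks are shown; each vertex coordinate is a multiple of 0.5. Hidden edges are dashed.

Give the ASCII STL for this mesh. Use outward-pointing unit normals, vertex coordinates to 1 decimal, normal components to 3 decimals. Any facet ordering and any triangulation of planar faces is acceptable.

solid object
 facet normal 0.824 0.440 -0.357
  outer loop
   vertex 4.0 2.5 1.0
   vertex 2.5 4.5 0.0
   vertex 4.5 4.0 4.0
  endloop
 endfacet
 facet normal 0.426 -0.128 -0.895
  outer loop
   vertex 4.0 2.5 1.0
   vertex 2.5 1.0 0.5
   vertex 2.5 4.5 0.0
  endloop
 endfacet
 facet normal -0.471 0.833 0.290
  outer loop
   vertex 3.5 3.5 4.5
   vertex 2.5 4.5 0.0
   vertex 0.5 2.5 2.5
  endloop
 endfacet
 facet normal -0.318 0.908 0.272
  outer loop
   vertex 3.5 3.5 4.5
   vertex 4.5 4.0 4.0
   vertex 2.5 4.5 0.0
  endloop
 endfacet
 facet normal -0.745 -0.083 -0.662
  outer loop
   vertex 1.5 1.5 1.5
   vertex 0.5 2.5 2.5
   vertex 2.5 4.5 0.0
  endloop
 endfacet
 facet normal -0.728 -0.097 -0.679
  outer loop
   vertex 1.5 1.5 1.5
   vertex 2.5 4.5 0.0
   vertex 2.5 1.0 0.5
  endloop
 endfacet
 facet normal 0.568 -0.694 0.442
  outer loop
   vertex 3.0 1.5 2.0
   vertex 4.5 4.0 4.0
   vertex 3.5 3.5 4.5
  endloop
 endfacet
 facet normal 0.777 -0.605 0.173
  outer loop
   vertex 3.0 1.5 2.0
   vertex 4.0 2.5 1.0
   vertex 4.5 4.0 4.0
  endloop
 endfacet
 facet normal 0.707 -0.707 0.000
  outer loop
   vertex 3.0 1.5 2.0
   vertex 2.5 1.0 0.5
   vertex 4.0 2.5 1.0
  endloop
 endfacet
 facet normal -0.116 -0.930 0.349
  outer loop
   vertex 3.0 1.5 2.0
   vertex 1.5 1.5 1.5
   vertex 2.5 1.0 0.5
  endloop
 endfacet
 facet normal -0.173 -0.752 0.636
  outer loop
   vertex 3.0 1.5 2.0
   vertex 3.5 3.5 4.5
   vertex 0.5 2.5 2.5
  endloop
 endfacet
 facet normal -0.196 -0.784 0.588
  outer loop
   vertex 3.0 1.5 2.0
   vertex 0.5 2.5 2.5
   vertex 1.5 1.5 1.5
  endloop
 endfacet
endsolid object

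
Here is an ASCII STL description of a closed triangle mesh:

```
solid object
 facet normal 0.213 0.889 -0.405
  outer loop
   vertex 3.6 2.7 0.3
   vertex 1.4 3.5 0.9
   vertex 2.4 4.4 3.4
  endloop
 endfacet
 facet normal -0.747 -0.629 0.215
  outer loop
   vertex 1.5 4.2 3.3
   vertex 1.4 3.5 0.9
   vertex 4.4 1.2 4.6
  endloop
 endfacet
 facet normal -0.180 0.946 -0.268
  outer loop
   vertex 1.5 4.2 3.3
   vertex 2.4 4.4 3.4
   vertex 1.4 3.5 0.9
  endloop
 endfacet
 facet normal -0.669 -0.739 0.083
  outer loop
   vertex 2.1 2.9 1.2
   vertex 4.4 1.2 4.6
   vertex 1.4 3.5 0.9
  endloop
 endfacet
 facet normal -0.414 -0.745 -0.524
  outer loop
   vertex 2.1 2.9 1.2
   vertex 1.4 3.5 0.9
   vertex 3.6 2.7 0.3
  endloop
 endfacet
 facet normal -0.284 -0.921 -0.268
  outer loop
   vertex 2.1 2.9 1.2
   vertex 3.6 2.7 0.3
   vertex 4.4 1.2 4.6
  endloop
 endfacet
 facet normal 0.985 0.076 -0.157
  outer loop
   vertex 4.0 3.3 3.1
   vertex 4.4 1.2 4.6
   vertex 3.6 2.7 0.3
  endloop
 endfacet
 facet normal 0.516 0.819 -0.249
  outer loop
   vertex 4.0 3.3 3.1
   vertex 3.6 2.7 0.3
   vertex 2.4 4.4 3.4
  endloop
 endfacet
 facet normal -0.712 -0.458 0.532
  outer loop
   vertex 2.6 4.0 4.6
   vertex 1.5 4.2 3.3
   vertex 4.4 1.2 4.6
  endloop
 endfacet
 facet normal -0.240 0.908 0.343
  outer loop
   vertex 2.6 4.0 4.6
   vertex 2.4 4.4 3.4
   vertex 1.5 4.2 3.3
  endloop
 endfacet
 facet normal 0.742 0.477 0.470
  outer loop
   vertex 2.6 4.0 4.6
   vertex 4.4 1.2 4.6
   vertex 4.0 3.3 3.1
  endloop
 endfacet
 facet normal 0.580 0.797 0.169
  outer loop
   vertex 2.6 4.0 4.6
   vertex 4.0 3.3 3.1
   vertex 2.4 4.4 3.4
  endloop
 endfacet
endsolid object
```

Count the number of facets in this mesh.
12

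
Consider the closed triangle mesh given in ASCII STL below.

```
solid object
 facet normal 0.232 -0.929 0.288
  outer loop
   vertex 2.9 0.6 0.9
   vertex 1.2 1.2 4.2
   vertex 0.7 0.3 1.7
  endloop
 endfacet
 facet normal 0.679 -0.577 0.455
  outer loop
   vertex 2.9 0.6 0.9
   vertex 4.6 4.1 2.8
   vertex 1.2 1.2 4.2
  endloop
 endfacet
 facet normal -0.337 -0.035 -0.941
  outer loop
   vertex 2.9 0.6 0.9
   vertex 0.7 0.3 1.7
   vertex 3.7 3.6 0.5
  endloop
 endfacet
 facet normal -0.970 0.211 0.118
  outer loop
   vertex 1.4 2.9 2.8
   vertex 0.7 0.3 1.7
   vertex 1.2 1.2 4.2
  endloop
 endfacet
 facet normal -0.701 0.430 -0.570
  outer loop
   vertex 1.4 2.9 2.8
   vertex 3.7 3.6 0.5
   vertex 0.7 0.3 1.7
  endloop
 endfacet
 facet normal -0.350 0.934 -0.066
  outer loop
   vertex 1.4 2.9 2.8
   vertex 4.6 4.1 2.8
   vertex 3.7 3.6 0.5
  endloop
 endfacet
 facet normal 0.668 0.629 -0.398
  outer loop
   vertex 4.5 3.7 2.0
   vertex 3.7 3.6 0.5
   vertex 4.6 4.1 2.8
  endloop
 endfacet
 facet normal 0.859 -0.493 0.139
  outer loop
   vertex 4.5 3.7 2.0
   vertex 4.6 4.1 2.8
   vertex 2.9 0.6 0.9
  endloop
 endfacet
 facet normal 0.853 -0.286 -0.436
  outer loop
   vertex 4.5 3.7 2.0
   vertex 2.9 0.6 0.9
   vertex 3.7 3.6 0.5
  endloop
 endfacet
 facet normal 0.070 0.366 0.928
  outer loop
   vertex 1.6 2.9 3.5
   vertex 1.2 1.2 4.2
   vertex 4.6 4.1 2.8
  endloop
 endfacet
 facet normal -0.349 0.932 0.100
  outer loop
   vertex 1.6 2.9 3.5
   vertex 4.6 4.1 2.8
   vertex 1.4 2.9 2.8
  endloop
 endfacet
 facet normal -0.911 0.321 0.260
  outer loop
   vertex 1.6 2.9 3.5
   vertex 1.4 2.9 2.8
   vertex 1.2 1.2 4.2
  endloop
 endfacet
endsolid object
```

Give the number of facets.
12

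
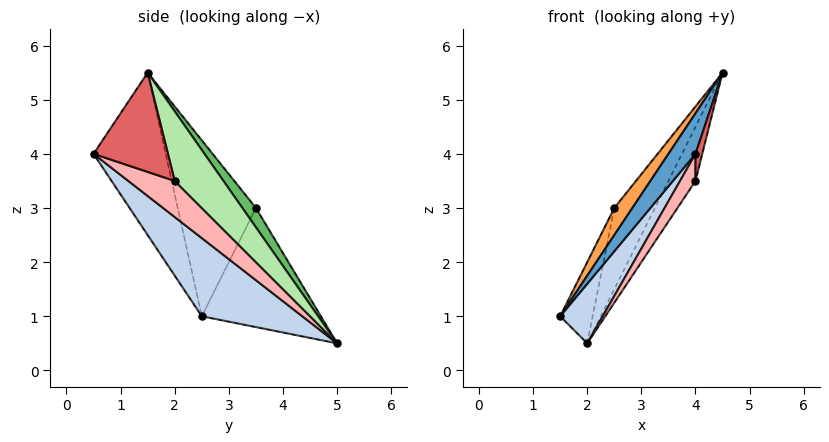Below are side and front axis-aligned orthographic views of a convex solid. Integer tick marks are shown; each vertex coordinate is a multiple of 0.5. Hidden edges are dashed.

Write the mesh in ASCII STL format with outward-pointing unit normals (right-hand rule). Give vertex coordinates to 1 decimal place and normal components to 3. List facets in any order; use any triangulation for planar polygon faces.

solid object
 facet normal -0.822 -0.308 0.479
  outer loop
   vertex 4.0 0.5 4.0
   vertex 4.5 1.5 5.5
   vertex 1.5 2.5 1.0
  endloop
 endfacet
 facet normal 0.642 -0.272 -0.717
  outer loop
   vertex 4.0 0.5 4.0
   vertex 1.5 2.5 1.0
   vertex 2.0 5.0 0.5
  endloop
 endfacet
 facet normal -0.836 -0.193 0.514
  outer loop
   vertex 2.5 3.5 3.0
   vertex 1.5 2.5 1.0
   vertex 4.5 1.5 5.5
  endloop
 endfacet
 facet normal -0.910 0.248 0.331
  outer loop
   vertex 2.5 3.5 3.0
   vertex 2.0 5.0 0.5
   vertex 1.5 2.5 1.0
  endloop
 endfacet
 facet normal 0.282 0.846 0.451
  outer loop
   vertex 2.5 3.5 3.0
   vertex 4.5 1.5 5.5
   vertex 2.0 5.0 0.5
  endloop
 endfacet
 facet normal 0.870 0.483 -0.097
  outer loop
   vertex 4.0 2.0 3.5
   vertex 2.0 5.0 0.5
   vertex 4.5 1.5 5.5
  endloop
 endfacet
 facet normal 0.961 -0.087 -0.262
  outer loop
   vertex 4.0 2.0 3.5
   vertex 4.5 1.5 5.5
   vertex 4.0 0.5 4.0
  endloop
 endfacet
 facet normal 0.688 -0.229 -0.688
  outer loop
   vertex 4.0 2.0 3.5
   vertex 4.0 0.5 4.0
   vertex 2.0 5.0 0.5
  endloop
 endfacet
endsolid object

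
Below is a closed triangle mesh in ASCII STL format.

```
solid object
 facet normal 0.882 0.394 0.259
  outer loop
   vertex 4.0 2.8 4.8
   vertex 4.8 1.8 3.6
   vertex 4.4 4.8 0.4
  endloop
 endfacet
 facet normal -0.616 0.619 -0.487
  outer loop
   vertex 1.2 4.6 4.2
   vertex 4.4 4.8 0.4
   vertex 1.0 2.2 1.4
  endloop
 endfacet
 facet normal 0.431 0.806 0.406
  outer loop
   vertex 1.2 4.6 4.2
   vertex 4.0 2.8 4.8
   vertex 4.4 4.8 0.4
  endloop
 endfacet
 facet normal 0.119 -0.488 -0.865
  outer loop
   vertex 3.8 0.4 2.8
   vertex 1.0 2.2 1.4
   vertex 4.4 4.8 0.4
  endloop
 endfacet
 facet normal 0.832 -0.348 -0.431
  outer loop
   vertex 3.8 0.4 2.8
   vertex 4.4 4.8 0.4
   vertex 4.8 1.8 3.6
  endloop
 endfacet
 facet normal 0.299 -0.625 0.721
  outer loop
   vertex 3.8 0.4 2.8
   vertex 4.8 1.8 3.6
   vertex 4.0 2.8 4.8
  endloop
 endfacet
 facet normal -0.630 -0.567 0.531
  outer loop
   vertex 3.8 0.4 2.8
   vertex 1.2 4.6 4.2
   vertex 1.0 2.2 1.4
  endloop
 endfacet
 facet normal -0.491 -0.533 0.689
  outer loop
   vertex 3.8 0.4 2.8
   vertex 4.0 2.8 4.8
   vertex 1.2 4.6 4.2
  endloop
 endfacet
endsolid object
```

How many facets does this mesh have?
8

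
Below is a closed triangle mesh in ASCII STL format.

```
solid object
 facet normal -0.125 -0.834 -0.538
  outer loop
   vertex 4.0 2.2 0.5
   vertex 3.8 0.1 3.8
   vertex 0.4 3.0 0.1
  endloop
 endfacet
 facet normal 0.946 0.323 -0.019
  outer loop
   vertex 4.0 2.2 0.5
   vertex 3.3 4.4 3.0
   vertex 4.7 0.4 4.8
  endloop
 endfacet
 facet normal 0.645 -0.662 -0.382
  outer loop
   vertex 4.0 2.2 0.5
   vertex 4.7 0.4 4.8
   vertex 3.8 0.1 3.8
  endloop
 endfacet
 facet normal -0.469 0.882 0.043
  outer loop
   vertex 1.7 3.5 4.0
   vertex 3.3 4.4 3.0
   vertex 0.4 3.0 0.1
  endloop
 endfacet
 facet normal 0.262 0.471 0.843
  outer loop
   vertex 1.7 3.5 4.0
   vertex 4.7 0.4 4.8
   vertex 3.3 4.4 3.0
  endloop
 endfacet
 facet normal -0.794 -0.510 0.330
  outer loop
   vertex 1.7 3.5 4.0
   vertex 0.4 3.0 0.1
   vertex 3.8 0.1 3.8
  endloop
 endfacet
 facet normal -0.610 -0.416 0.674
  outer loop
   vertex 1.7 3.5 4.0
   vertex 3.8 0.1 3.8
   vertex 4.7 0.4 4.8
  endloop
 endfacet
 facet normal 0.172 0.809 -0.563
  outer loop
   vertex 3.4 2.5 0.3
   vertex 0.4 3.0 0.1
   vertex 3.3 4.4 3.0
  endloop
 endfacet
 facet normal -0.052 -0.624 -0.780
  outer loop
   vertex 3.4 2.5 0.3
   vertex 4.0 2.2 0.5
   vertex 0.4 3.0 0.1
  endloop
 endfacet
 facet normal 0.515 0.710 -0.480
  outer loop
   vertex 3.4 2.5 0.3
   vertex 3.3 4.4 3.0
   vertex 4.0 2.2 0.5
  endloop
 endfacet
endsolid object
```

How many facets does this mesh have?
10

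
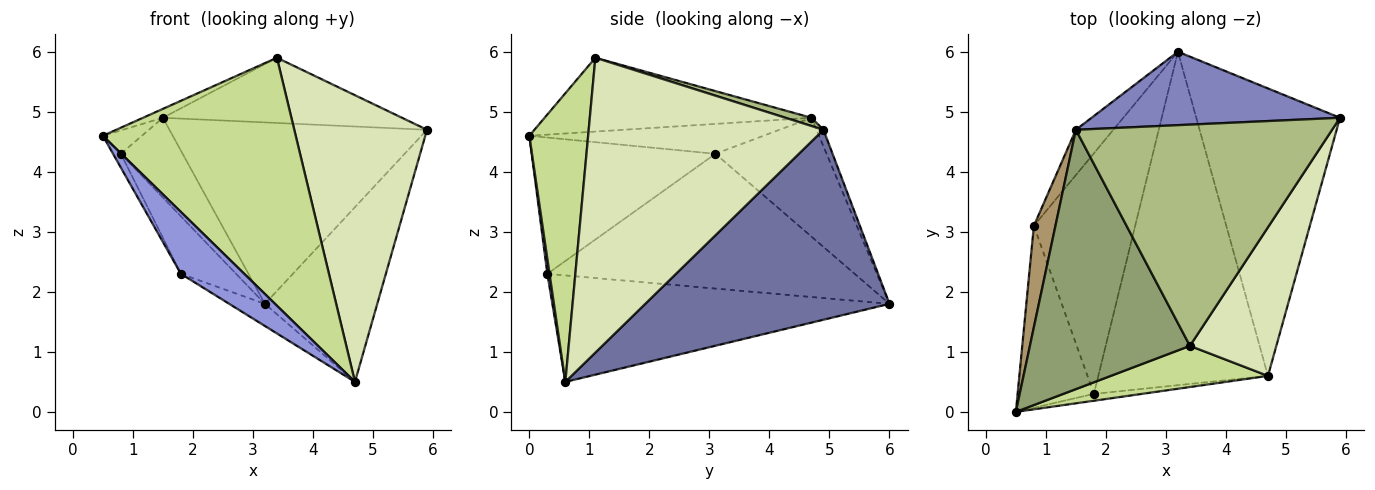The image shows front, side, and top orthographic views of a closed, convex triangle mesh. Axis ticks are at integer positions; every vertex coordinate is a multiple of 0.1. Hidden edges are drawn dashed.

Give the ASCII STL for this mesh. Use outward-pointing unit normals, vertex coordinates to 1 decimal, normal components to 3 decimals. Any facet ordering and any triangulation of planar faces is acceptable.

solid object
 facet normal 0.749 0.344 -0.566
  outer loop
   vertex 4.7 0.6 0.5
   vertex 3.2 6.0 1.8
   vertex 5.9 4.9 4.7
  endloop
 endfacet
 facet normal -0.025 0.927 0.375
  outer loop
   vertex 1.5 4.7 4.9
   vertex 5.9 4.9 4.7
   vertex 3.2 6.0 1.8
  endloop
 endfacet
 facet normal 0.034 -0.993 -0.110
  outer loop
   vertex 1.8 0.3 2.3
   vertex 4.7 0.6 0.5
   vertex 0.5 0.0 4.6
  endloop
 endfacet
 facet normal -0.531 0.056 -0.846
  outer loop
   vertex 1.8 0.3 2.3
   vertex 3.2 6.0 1.8
   vertex 4.7 0.6 0.5
  endloop
 endfacet
 facet normal -0.419 0.031 0.908
  outer loop
   vertex 3.4 1.1 5.9
   vertex 1.5 4.7 4.9
   vertex 0.5 0.0 4.6
  endloop
 endfacet
 facet normal 0.031 0.283 0.959
  outer loop
   vertex 3.4 1.1 5.9
   vertex 5.9 4.9 4.7
   vertex 1.5 4.7 4.9
  endloop
 endfacet
 facet normal 0.288 -0.945 0.157
  outer loop
   vertex 3.4 1.1 5.9
   vertex 0.5 0.0 4.6
   vertex 4.7 0.6 0.5
  endloop
 endfacet
 facet normal 0.843 -0.477 0.247
  outer loop
   vertex 3.4 1.1 5.9
   vertex 4.7 0.6 0.5
   vertex 5.9 4.9 4.7
  endloop
 endfacet
 facet normal -0.803 0.134 0.580
  outer loop
   vertex 0.8 3.1 4.3
   vertex 0.5 0.0 4.6
   vertex 1.5 4.7 4.9
  endloop
 endfacet
 facet normal -0.843 0.468 -0.266
  outer loop
   vertex 0.8 3.1 4.3
   vertex 1.5 4.7 4.9
   vertex 3.2 6.0 1.8
  endloop
 endfacet
 facet normal -0.872 0.037 -0.488
  outer loop
   vertex 0.8 3.1 4.3
   vertex 1.8 0.3 2.3
   vertex 0.5 0.0 4.6
  endloop
 endfacet
 facet normal -0.791 0.142 -0.595
  outer loop
   vertex 0.8 3.1 4.3
   vertex 3.2 6.0 1.8
   vertex 1.8 0.3 2.3
  endloop
 endfacet
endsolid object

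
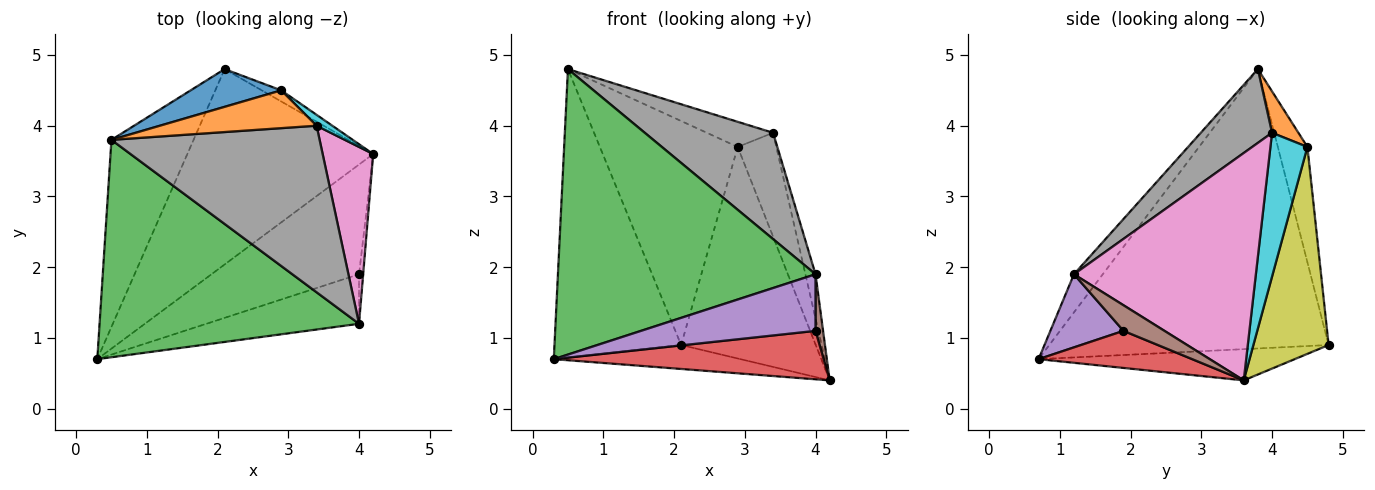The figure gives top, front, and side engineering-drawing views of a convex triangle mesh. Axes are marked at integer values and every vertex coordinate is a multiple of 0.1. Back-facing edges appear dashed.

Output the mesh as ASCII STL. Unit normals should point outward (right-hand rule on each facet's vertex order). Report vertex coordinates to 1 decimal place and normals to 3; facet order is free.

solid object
 facet normal -0.165 0.120 -0.979
  outer loop
   vertex 2.1 4.8 0.9
   vertex 4.2 3.6 0.4
   vertex 0.3 0.7 0.7
  endloop
 endfacet
 facet normal -0.880 0.399 -0.259
  outer loop
   vertex 2.1 4.8 0.9
   vertex 0.3 0.7 0.7
   vertex 0.5 3.8 4.8
  endloop
 endfacet
 facet normal -0.089 -0.792 0.603
  outer loop
   vertex 4.0 1.2 1.9
   vertex 0.5 3.8 4.8
   vertex 0.3 0.7 0.7
  endloop
 endfacet
 facet normal 0.224 -0.393 -0.892
  outer loop
   vertex 4.0 1.9 1.1
   vertex 0.3 0.7 0.7
   vertex 4.2 3.6 0.4
  endloop
 endfacet
 facet normal 0.301 -0.718 -0.628
  outer loop
   vertex 4.0 1.9 1.1
   vertex 4.0 1.2 1.9
   vertex 0.3 0.7 0.7
  endloop
 endfacet
 facet normal 0.971 -0.179 -0.156
  outer loop
   vertex 4.0 1.9 1.1
   vertex 4.2 3.6 0.4
   vertex 4.0 1.2 1.9
  endloop
 endfacet
 facet normal 0.975 0.054 0.217
  outer loop
   vertex 3.4 4.0 3.9
   vertex 4.0 1.2 1.9
   vertex 4.2 3.6 0.4
  endloop
 endfacet
 facet normal 0.286 -0.516 0.808
  outer loop
   vertex 3.4 4.0 3.9
   vertex 0.5 3.8 4.8
   vertex 4.0 1.2 1.9
  endloop
 endfacet
 facet normal 0.487 0.872 -0.046
  outer loop
   vertex 2.9 4.5 3.7
   vertex 4.2 3.6 0.4
   vertex 2.1 4.8 0.9
  endloop
 endfacet
 facet normal 0.690 0.720 0.075
  outer loop
   vertex 2.9 4.5 3.7
   vertex 3.4 4.0 3.9
   vertex 4.2 3.6 0.4
  endloop
 endfacet
 facet normal -0.207 0.965 0.162
  outer loop
   vertex 2.9 4.5 3.7
   vertex 2.1 4.8 0.9
   vertex 0.5 3.8 4.8
  endloop
 endfacet
 facet normal 0.215 0.540 0.813
  outer loop
   vertex 2.9 4.5 3.7
   vertex 0.5 3.8 4.8
   vertex 3.4 4.0 3.9
  endloop
 endfacet
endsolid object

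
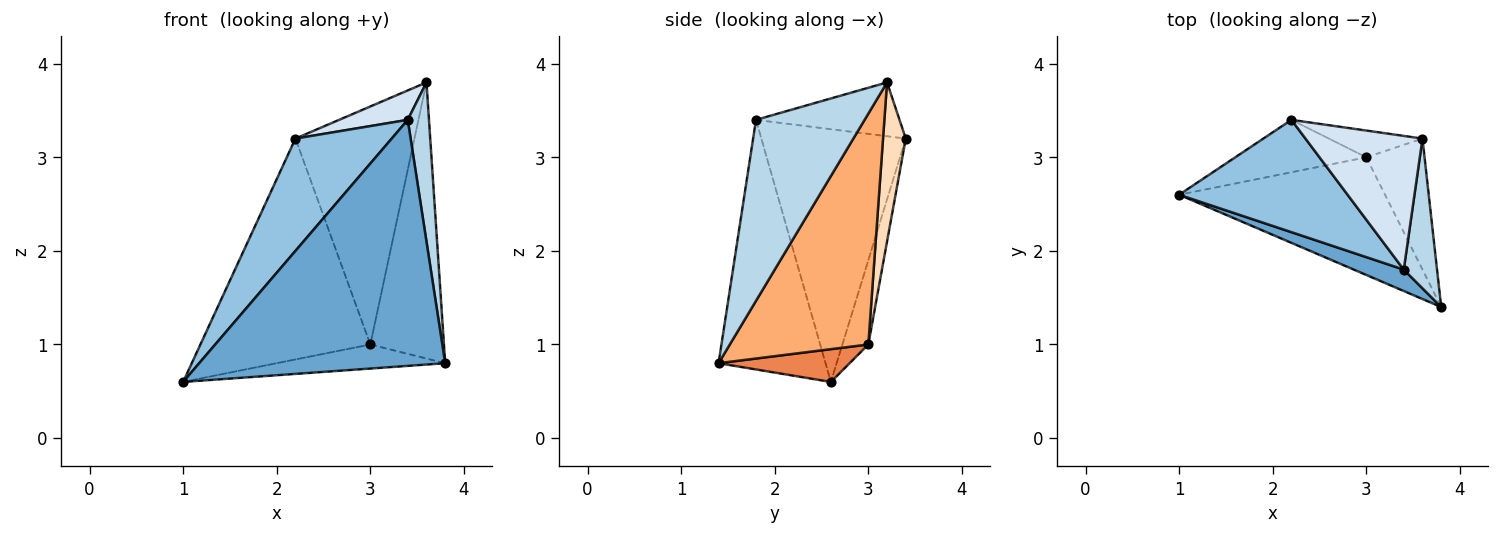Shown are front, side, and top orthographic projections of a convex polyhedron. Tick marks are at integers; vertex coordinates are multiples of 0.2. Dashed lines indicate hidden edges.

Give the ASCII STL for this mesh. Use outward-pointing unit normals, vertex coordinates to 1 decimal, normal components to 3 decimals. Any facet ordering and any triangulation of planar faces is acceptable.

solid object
 facet normal -0.397 -0.914 0.079
  outer loop
   vertex 3.4 1.8 3.4
   vertex 1.0 2.6 0.6
   vertex 3.8 1.4 0.8
  endloop
 endfacet
 facet normal -0.728 -0.485 0.485
  outer loop
   vertex 3.4 1.8 3.4
   vertex 2.2 3.4 3.2
   vertex 1.0 2.6 0.6
  endloop
 endfacet
 facet normal 0.966 -0.189 0.178
  outer loop
   vertex 3.4 1.8 3.4
   vertex 3.8 1.4 0.8
   vertex 3.6 3.2 3.8
  endloop
 endfacet
 facet normal -0.410 -0.196 0.891
  outer loop
   vertex 3.4 1.8 3.4
   vertex 3.6 3.2 3.8
   vertex 2.2 3.4 3.2
  endloop
 endfacet
 facet normal 0.154 0.198 -0.968
  outer loop
   vertex 3.0 3.0 1.0
   vertex 3.8 1.4 0.8
   vertex 1.0 2.6 0.6
  endloop
 endfacet
 facet normal 0.862 0.458 -0.217
  outer loop
   vertex 3.0 3.0 1.0
   vertex 3.6 3.2 3.8
   vertex 3.8 1.4 0.8
  endloop
 endfacet
 facet normal -0.147 0.962 -0.228
  outer loop
   vertex 3.0 3.0 1.0
   vertex 1.0 2.6 0.6
   vertex 2.2 3.4 3.2
  endloop
 endfacet
 facet normal 0.186 0.976 -0.110
  outer loop
   vertex 3.0 3.0 1.0
   vertex 2.2 3.4 3.2
   vertex 3.6 3.2 3.8
  endloop
 endfacet
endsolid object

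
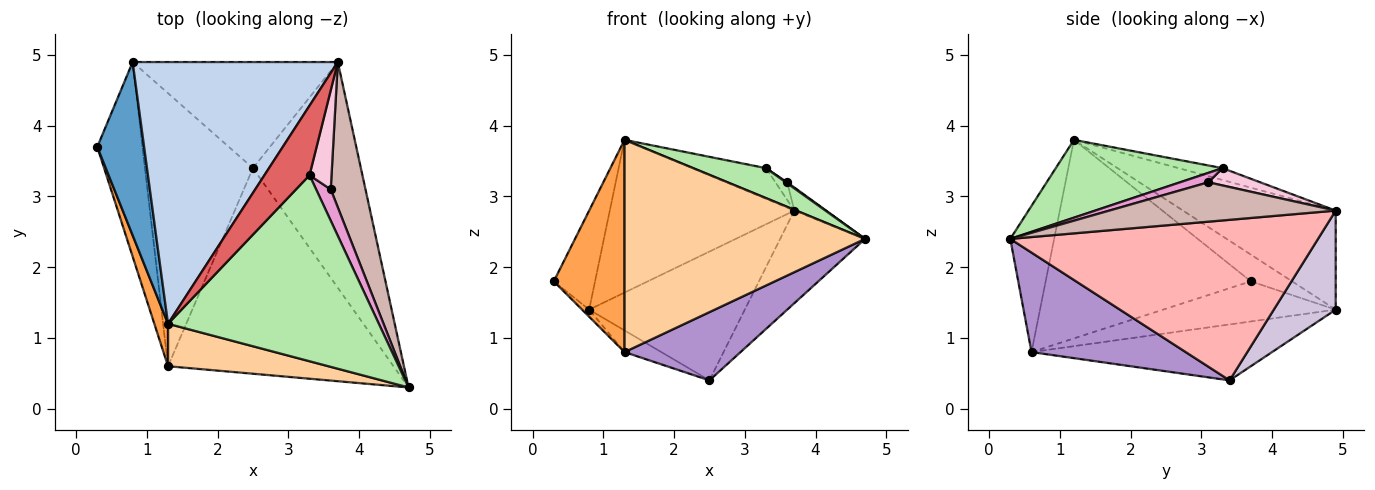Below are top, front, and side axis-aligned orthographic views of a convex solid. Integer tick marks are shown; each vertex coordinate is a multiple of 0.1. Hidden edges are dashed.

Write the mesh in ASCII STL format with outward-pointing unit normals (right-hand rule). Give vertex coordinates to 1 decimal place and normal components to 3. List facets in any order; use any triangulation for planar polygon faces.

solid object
 facet normal -0.444 0.444 0.778
  outer loop
   vertex 0.8 4.9 1.4
   vertex 0.3 3.7 1.8
   vertex 1.3 1.2 3.8
  endloop
 endfacet
 facet normal -0.385 0.465 0.797
  outer loop
   vertex 3.7 4.9 2.8
   vertex 0.8 4.9 1.4
   vertex 1.3 1.2 3.8
  endloop
 endfacet
 facet normal -0.943 -0.325 0.065
  outer loop
   vertex 1.3 0.6 0.8
   vertex 1.3 1.2 3.8
   vertex 0.3 3.7 1.8
  endloop
 endfacet
 facet normal -0.176 -0.965 0.193
  outer loop
   vertex 1.3 0.6 0.8
   vertex 4.7 0.3 2.4
   vertex 1.3 1.2 3.8
  endloop
 endfacet
 facet normal -0.663 0.027 -0.748
  outer loop
   vertex 1.3 0.6 0.8
   vertex 0.3 3.7 1.8
   vertex 0.8 4.9 1.4
  endloop
 endfacet
 facet normal 0.342 -0.149 0.928
  outer loop
   vertex 3.3 3.3 3.4
   vertex 1.3 1.2 3.8
   vertex 4.7 0.3 2.4
  endloop
 endfacet
 facet normal -0.234 0.392 0.890
  outer loop
   vertex 3.3 3.3 3.4
   vertex 3.7 4.9 2.8
   vertex 1.3 1.2 3.8
  endloop
 endfacet
 facet normal 0.809 0.223 -0.544
  outer loop
   vertex 2.5 3.4 0.4
   vertex 3.7 4.9 2.8
   vertex 4.7 0.3 2.4
  endloop
 endfacet
 facet normal 0.386 -0.291 -0.875
  outer loop
   vertex 2.5 3.4 0.4
   vertex 4.7 0.3 2.4
   vertex 1.3 0.6 0.8
  endloop
 endfacet
 facet normal 0.293 0.738 -0.608
  outer loop
   vertex 2.5 3.4 0.4
   vertex 0.8 4.9 1.4
   vertex 3.7 4.9 2.8
  endloop
 endfacet
 facet normal -0.459 0.070 -0.886
  outer loop
   vertex 2.5 3.4 0.4
   vertex 1.3 0.6 0.8
   vertex 0.8 4.9 1.4
  endloop
 endfacet
 facet normal 0.746 0.105 0.658
  outer loop
   vertex 3.6 3.1 3.2
   vertex 4.7 0.3 2.4
   vertex 3.7 4.9 2.8
  endloop
 endfacet
 facet normal 0.542 -0.027 0.840
  outer loop
   vertex 3.6 3.1 3.2
   vertex 3.3 3.3 3.4
   vertex 4.7 0.3 2.4
  endloop
 endfacet
 facet normal 0.612 0.139 0.779
  outer loop
   vertex 3.6 3.1 3.2
   vertex 3.7 4.9 2.8
   vertex 3.3 3.3 3.4
  endloop
 endfacet
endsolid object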